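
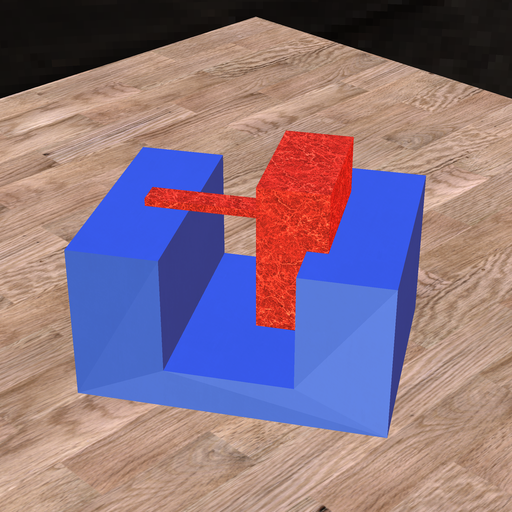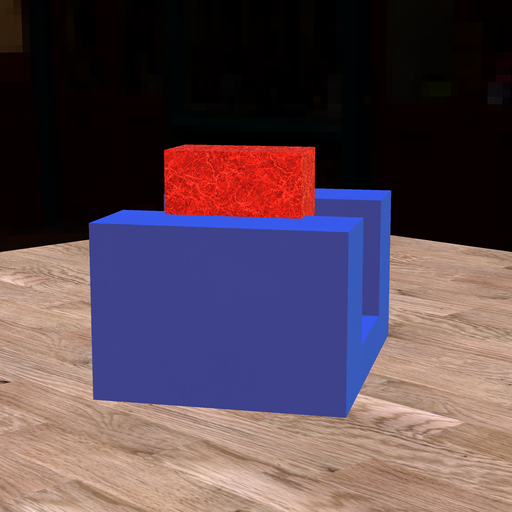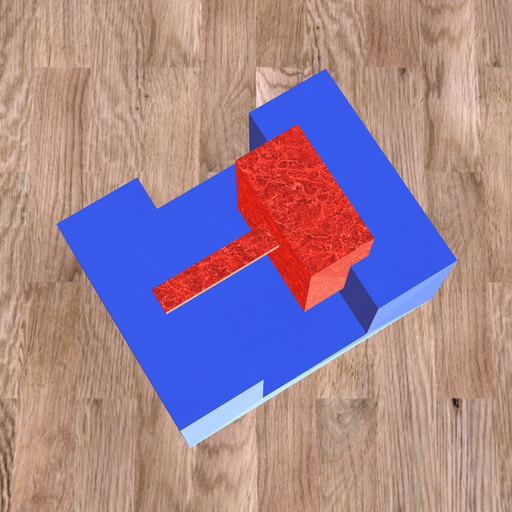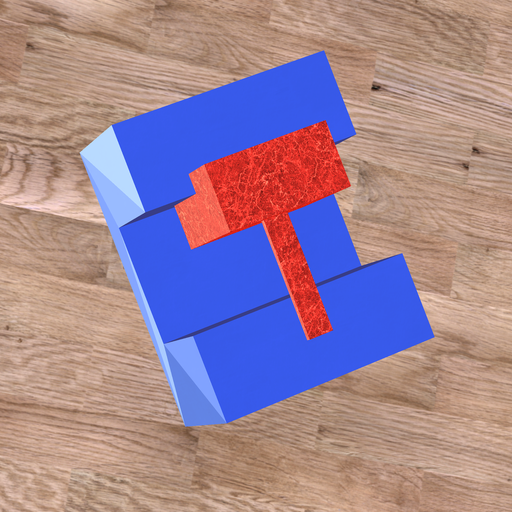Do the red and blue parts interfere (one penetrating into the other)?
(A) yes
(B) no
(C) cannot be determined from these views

(A) yes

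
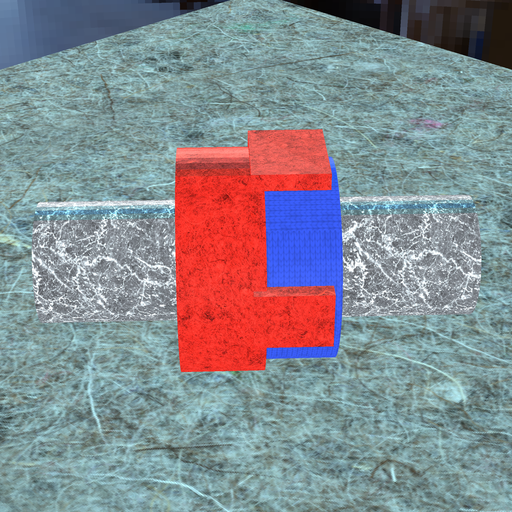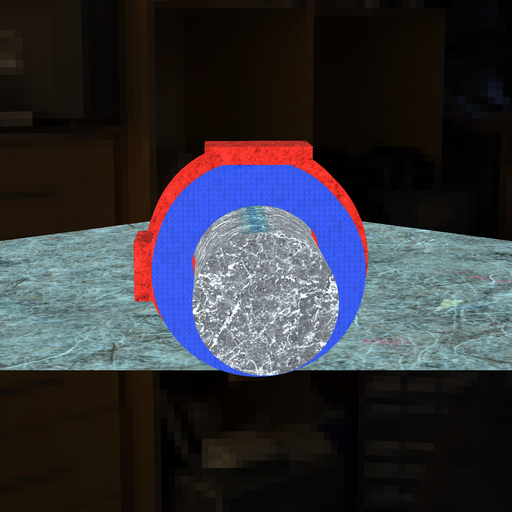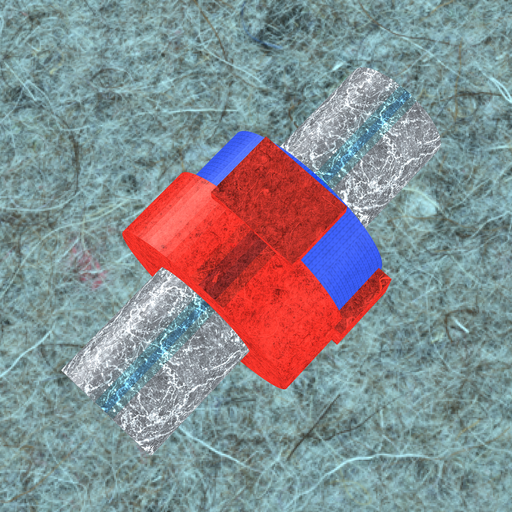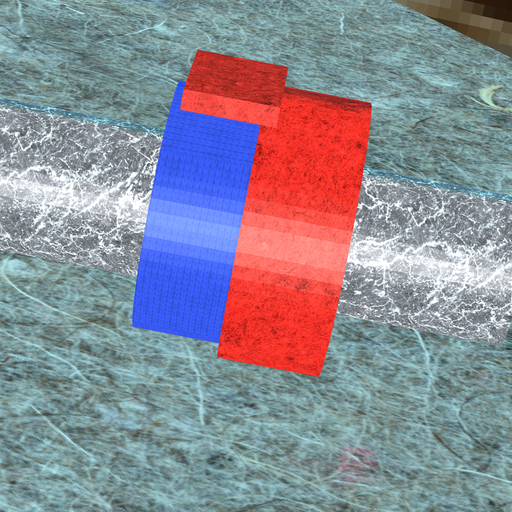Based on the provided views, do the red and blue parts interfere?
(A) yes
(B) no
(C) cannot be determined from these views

(A) yes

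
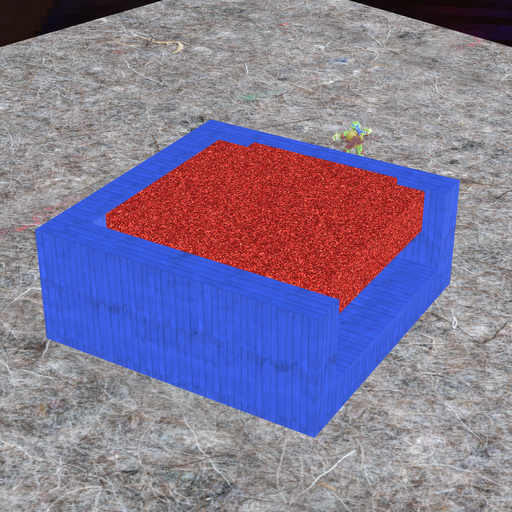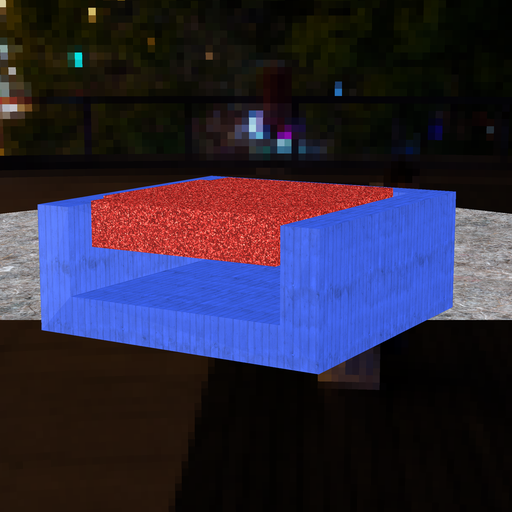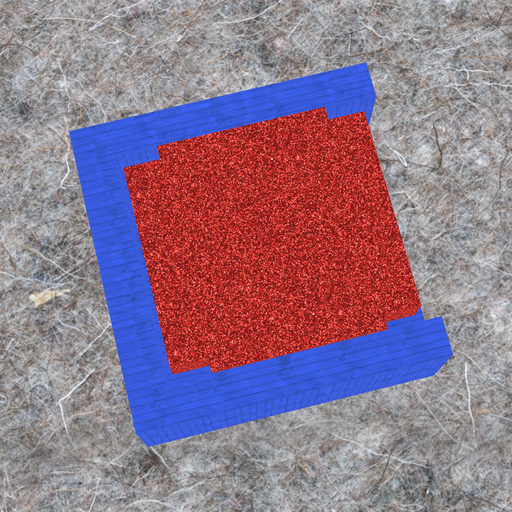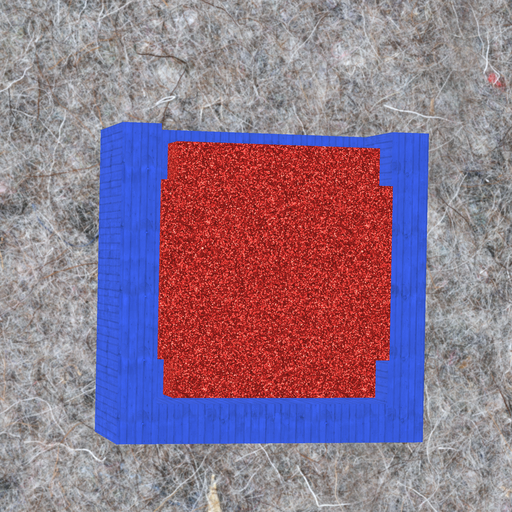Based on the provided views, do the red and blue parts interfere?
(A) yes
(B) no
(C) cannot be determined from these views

(B) no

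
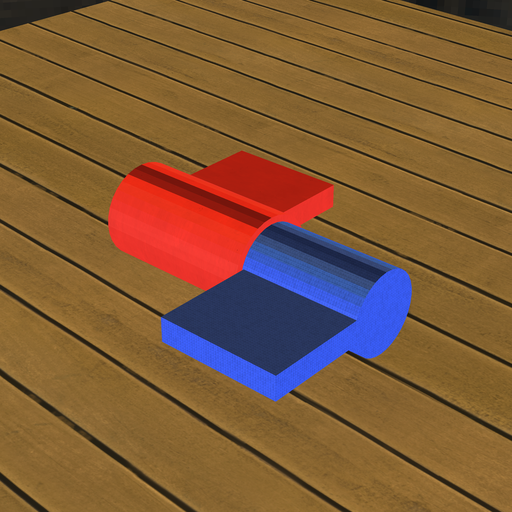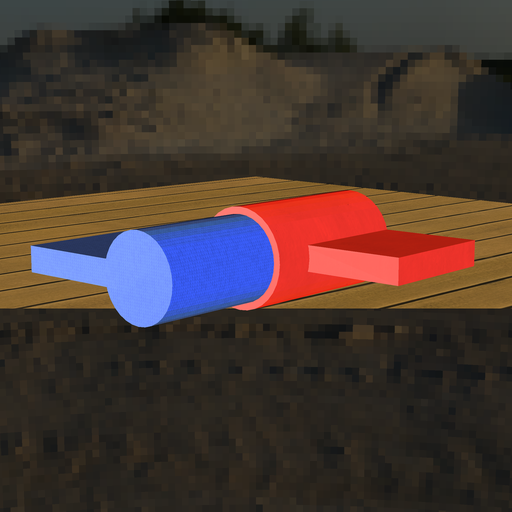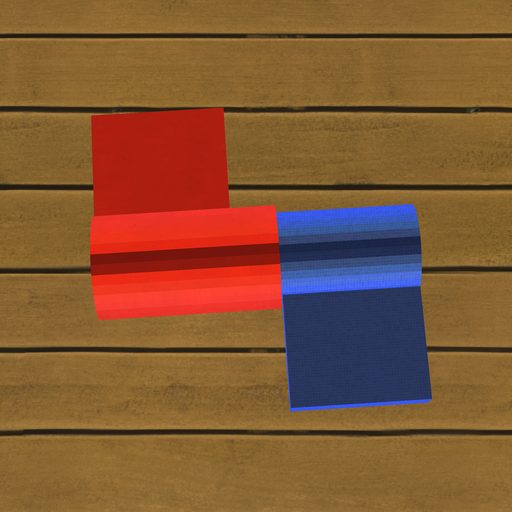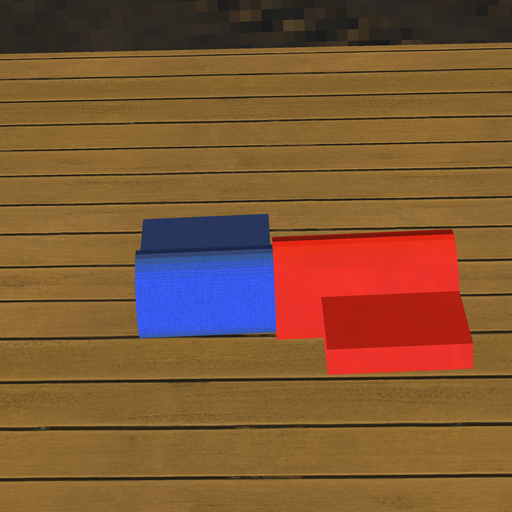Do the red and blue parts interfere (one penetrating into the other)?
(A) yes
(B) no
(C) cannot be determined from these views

(A) yes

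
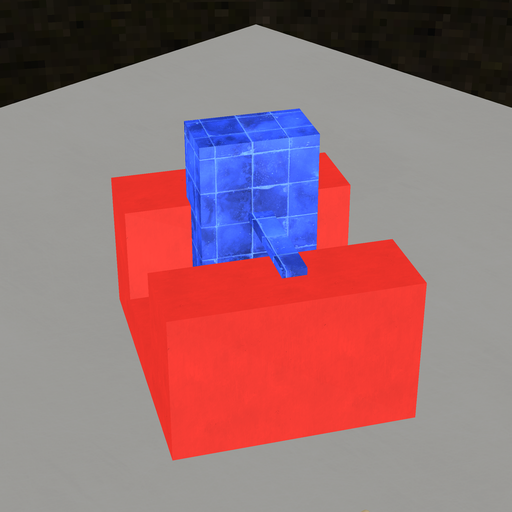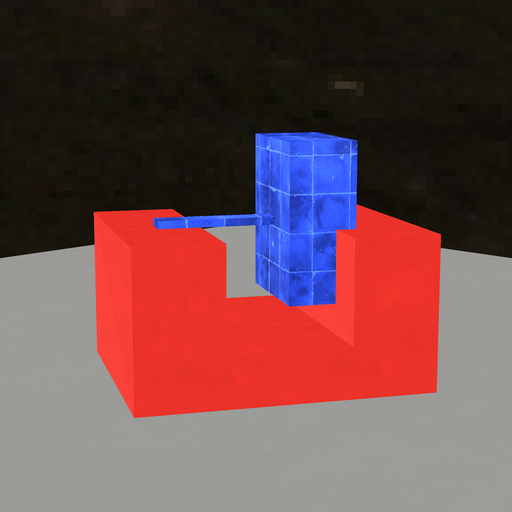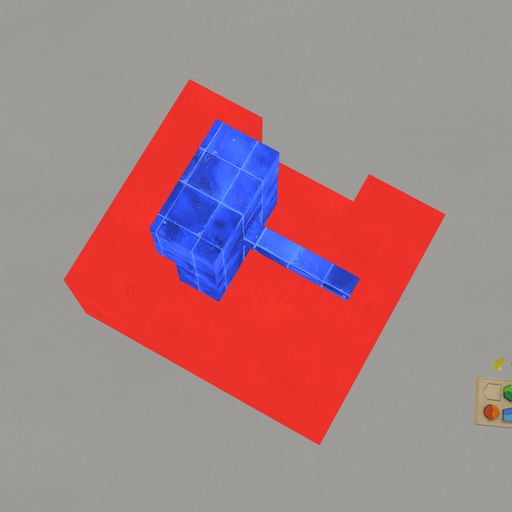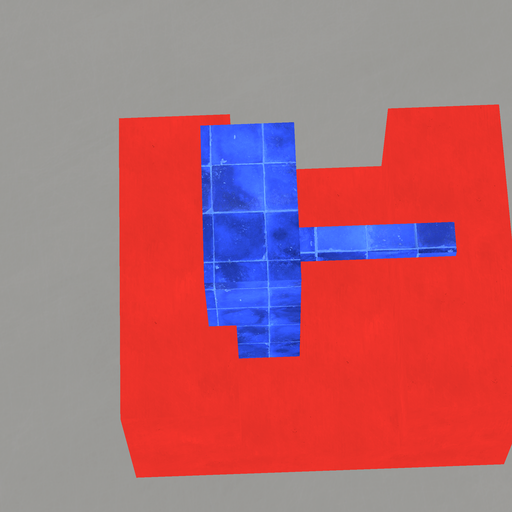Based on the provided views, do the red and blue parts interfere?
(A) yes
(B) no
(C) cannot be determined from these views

(A) yes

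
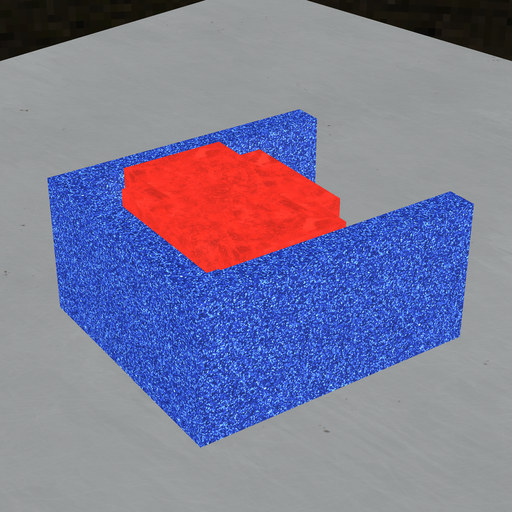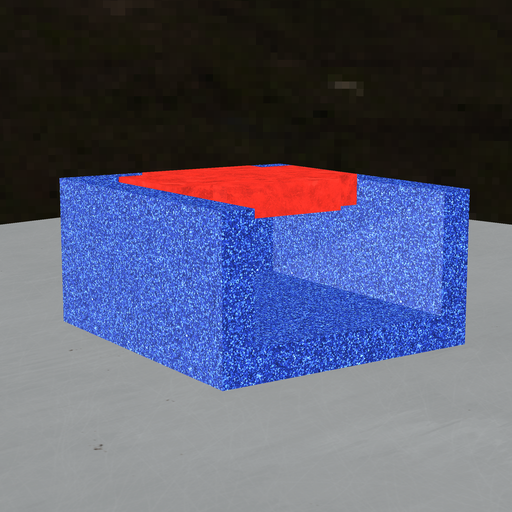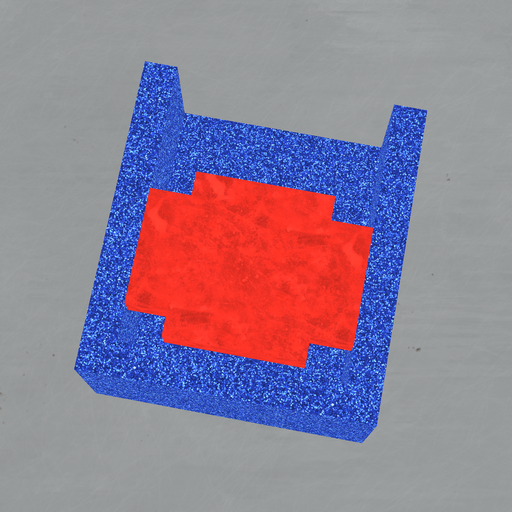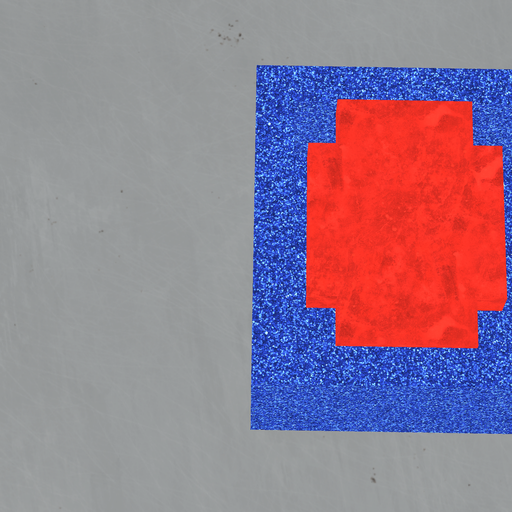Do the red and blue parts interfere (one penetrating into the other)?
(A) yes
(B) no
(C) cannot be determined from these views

(B) no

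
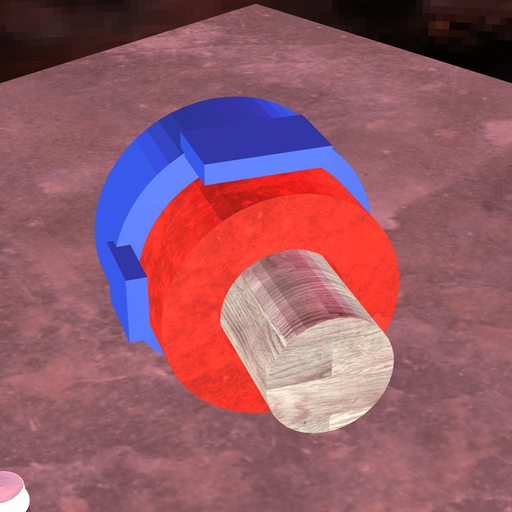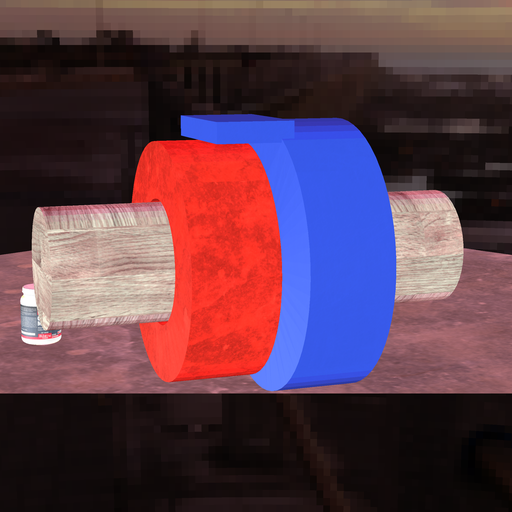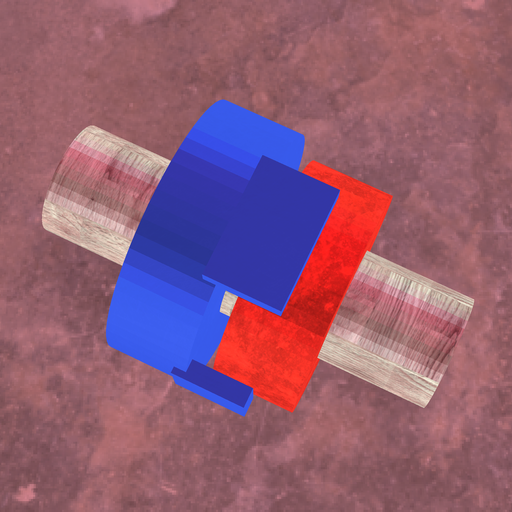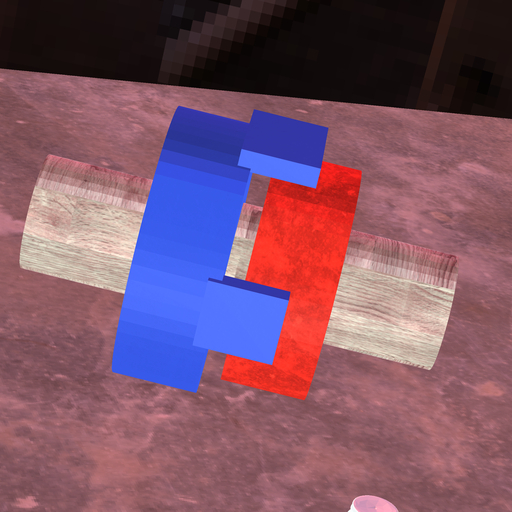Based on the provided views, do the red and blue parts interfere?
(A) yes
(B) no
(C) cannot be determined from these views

(B) no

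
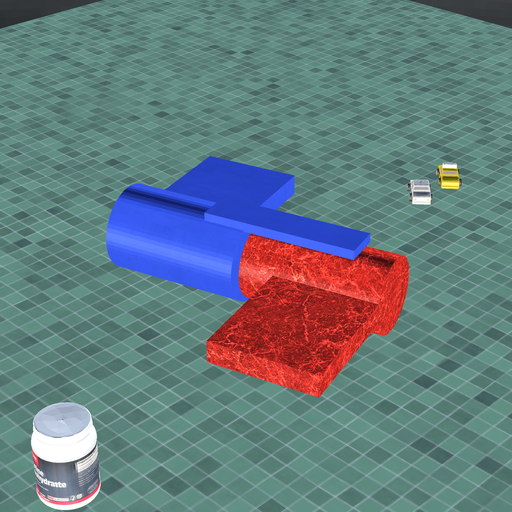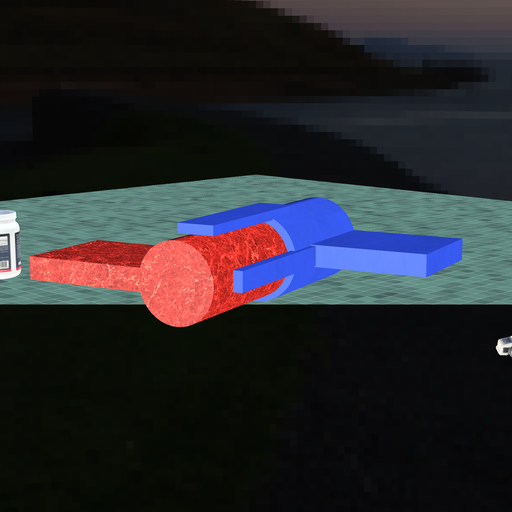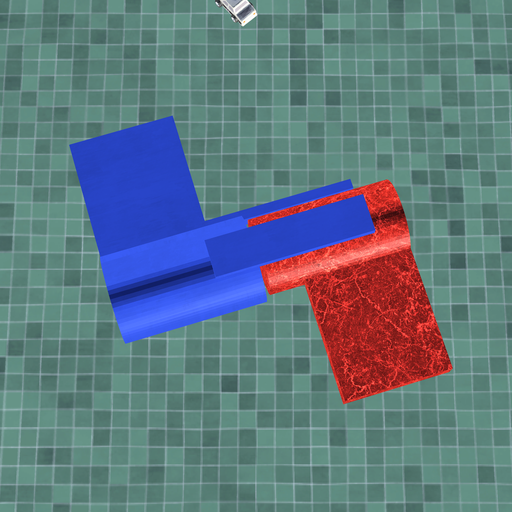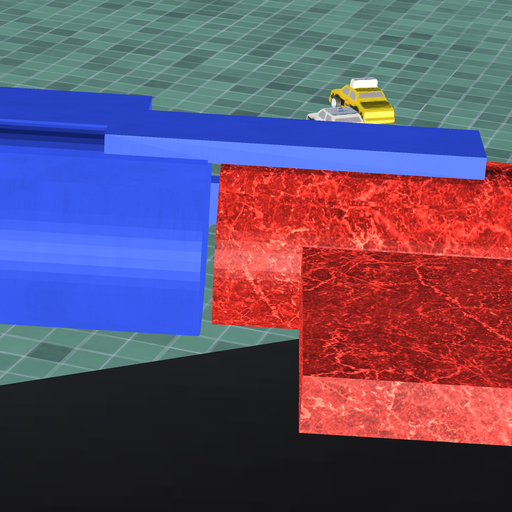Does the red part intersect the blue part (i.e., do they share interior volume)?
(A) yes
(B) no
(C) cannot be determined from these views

(B) no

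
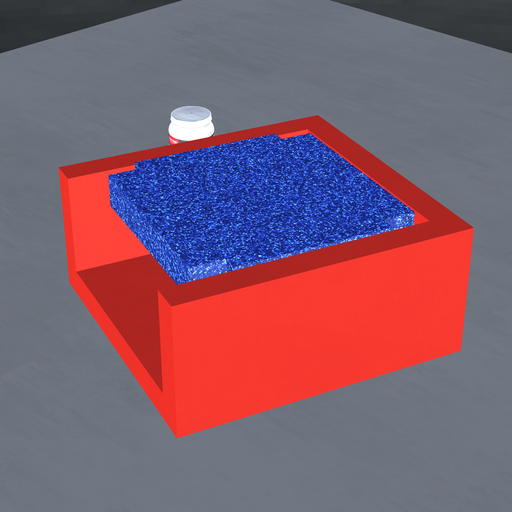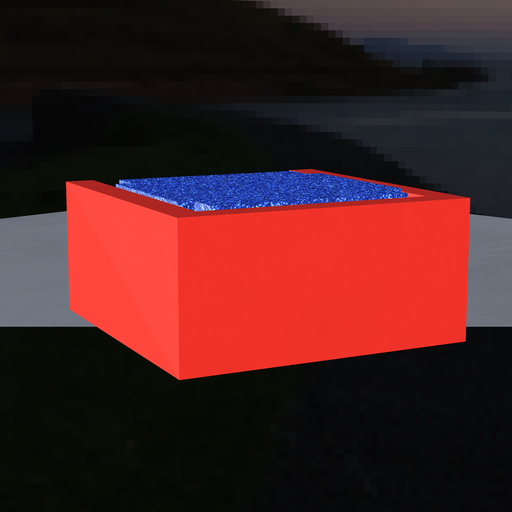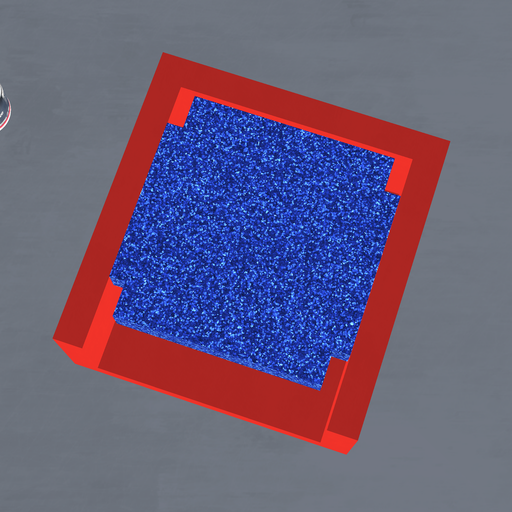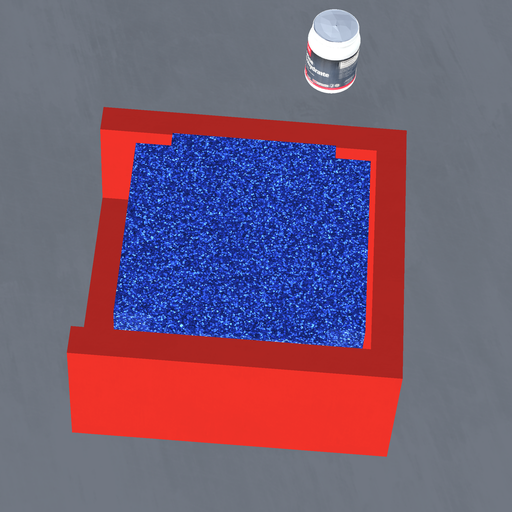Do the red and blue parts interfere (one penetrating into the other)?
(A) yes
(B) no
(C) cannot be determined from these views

(B) no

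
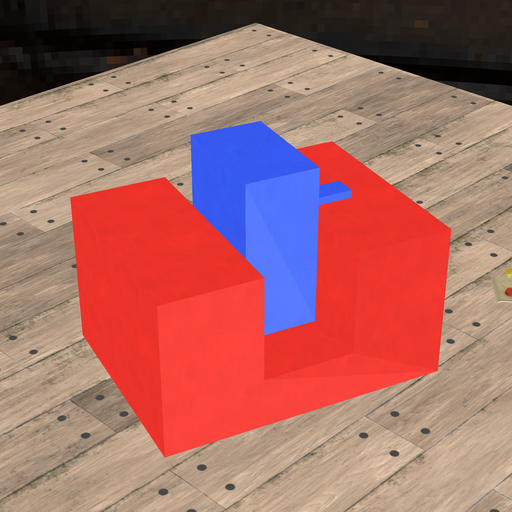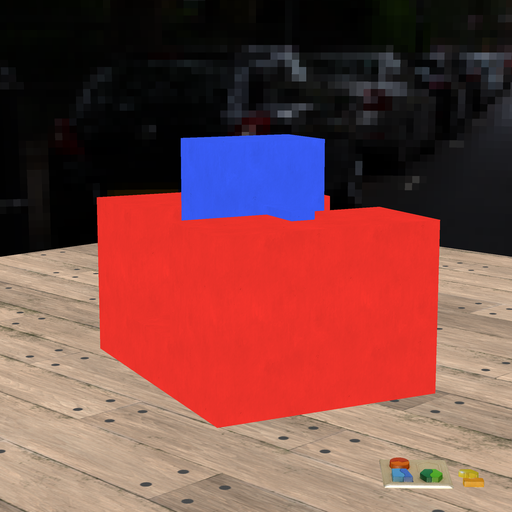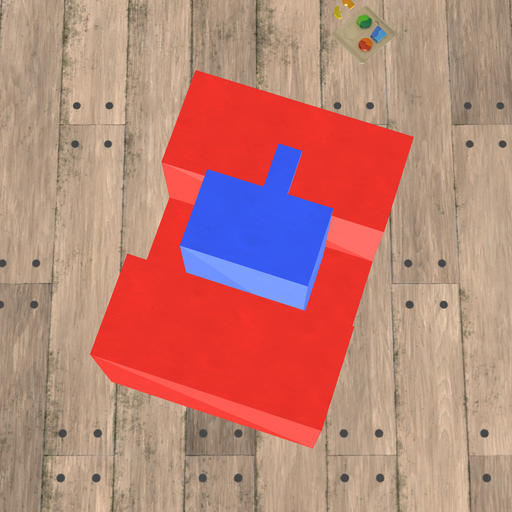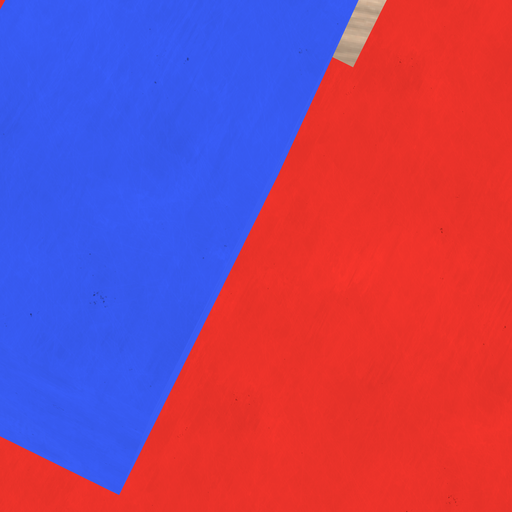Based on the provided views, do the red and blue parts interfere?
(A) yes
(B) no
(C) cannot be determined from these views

(B) no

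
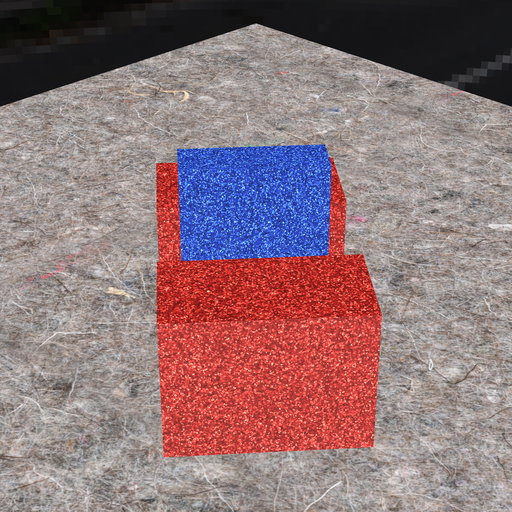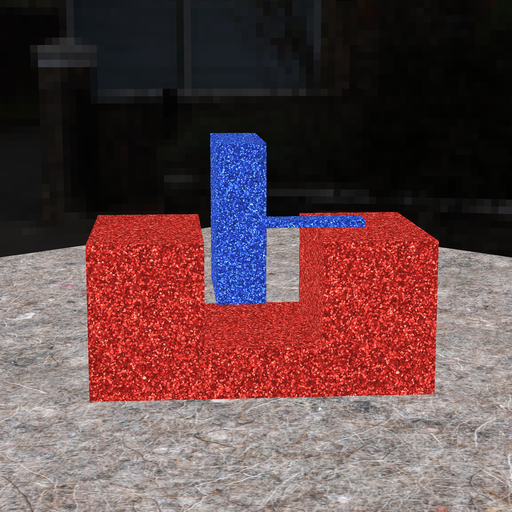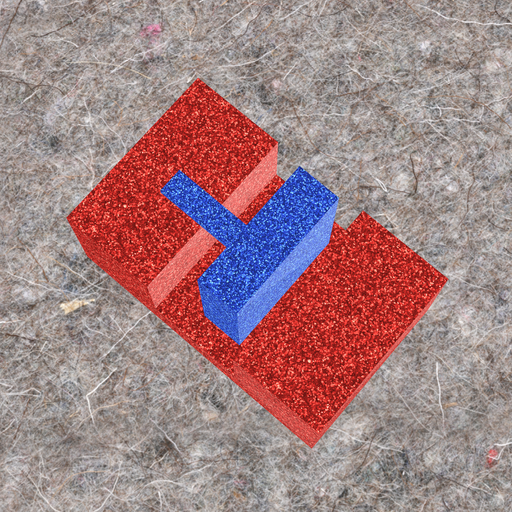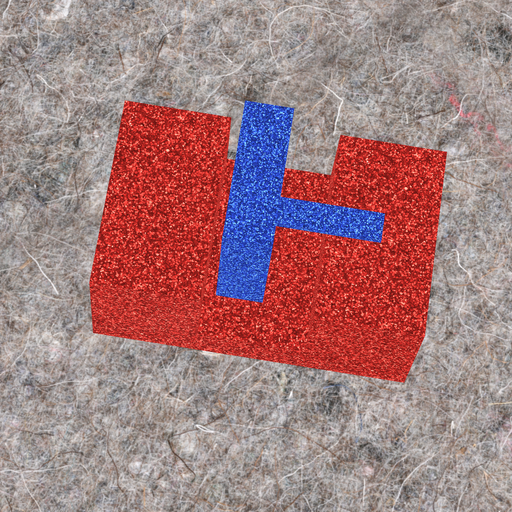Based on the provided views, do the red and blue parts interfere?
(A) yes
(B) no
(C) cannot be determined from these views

(B) no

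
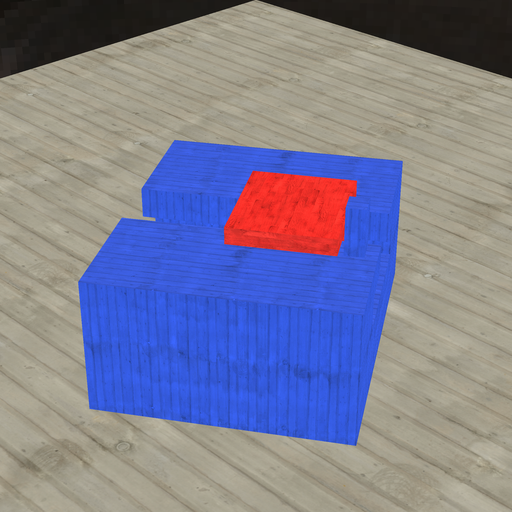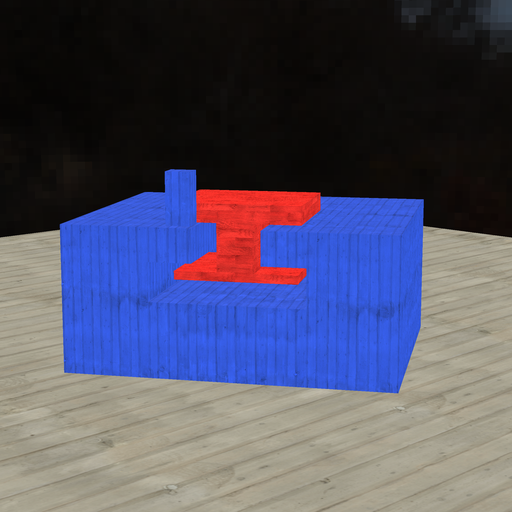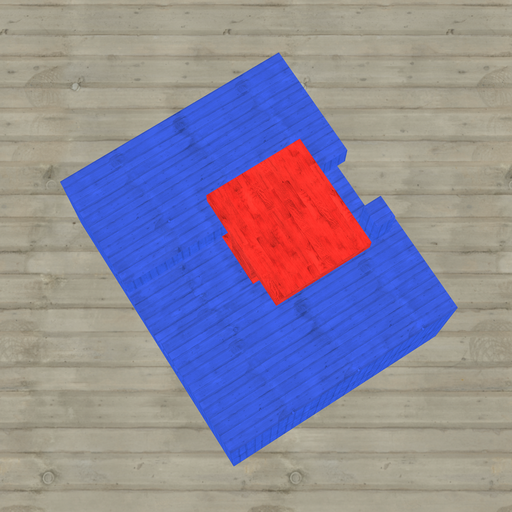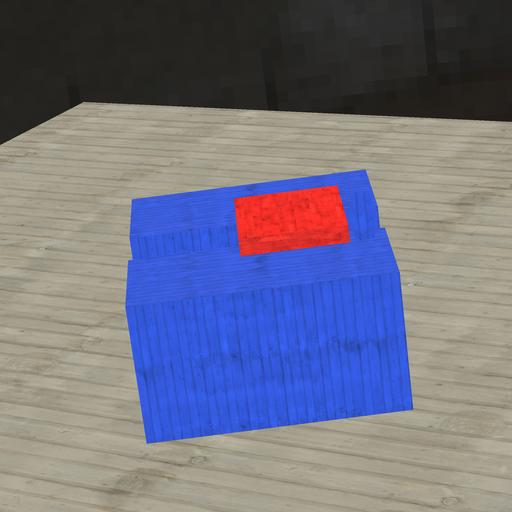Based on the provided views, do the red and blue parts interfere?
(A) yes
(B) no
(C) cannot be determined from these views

(B) no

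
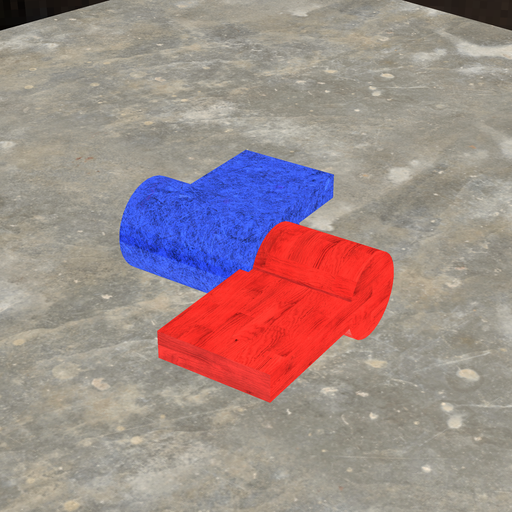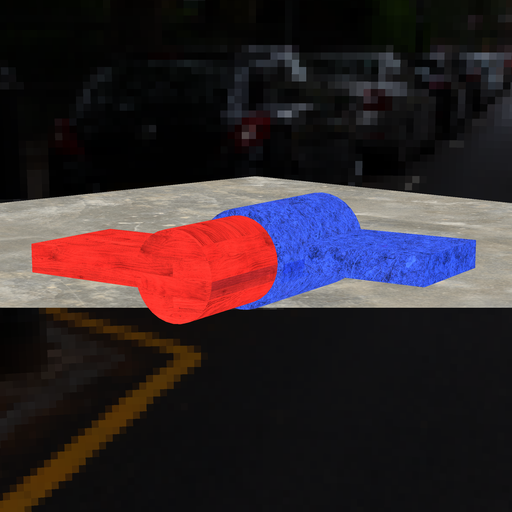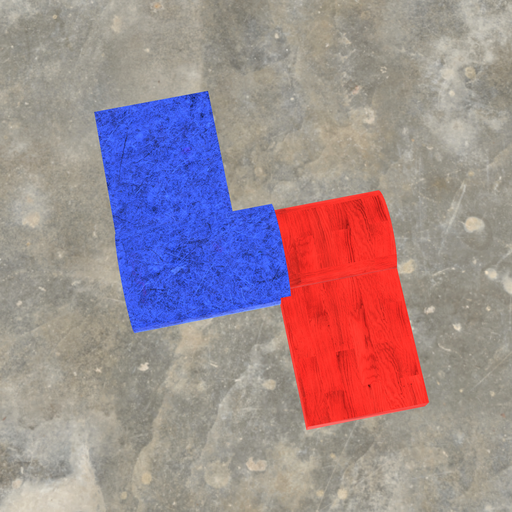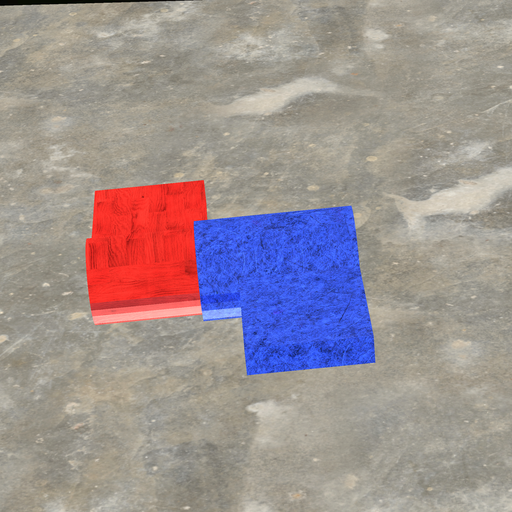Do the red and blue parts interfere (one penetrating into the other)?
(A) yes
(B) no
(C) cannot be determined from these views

(A) yes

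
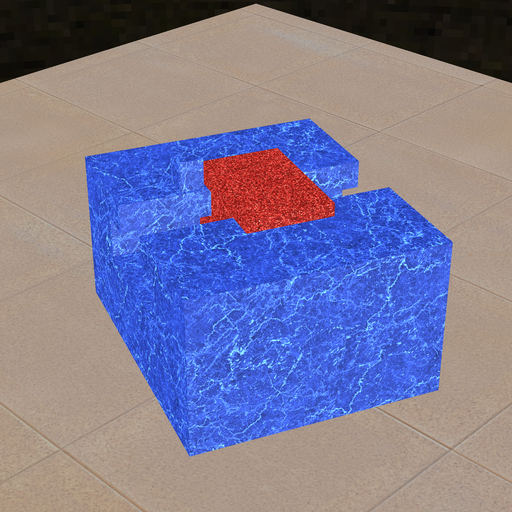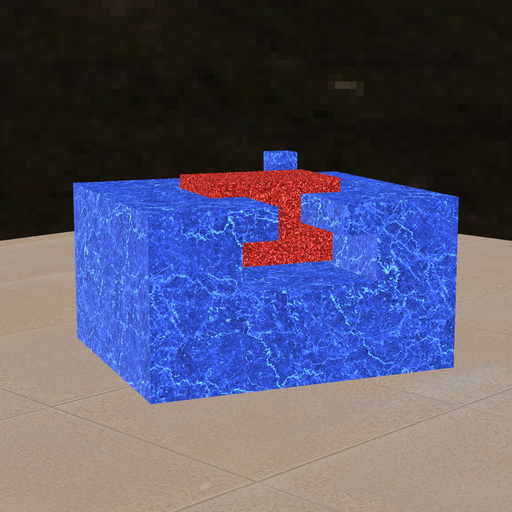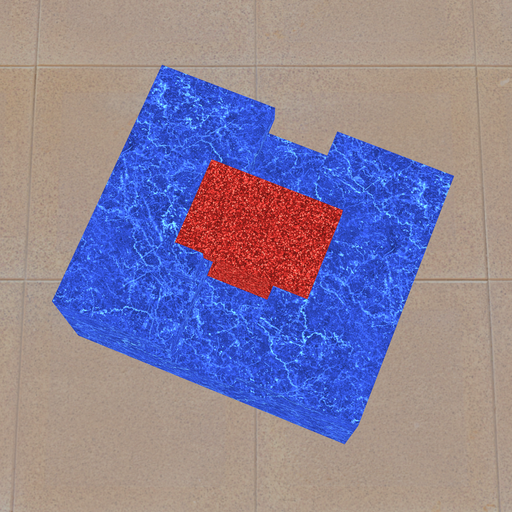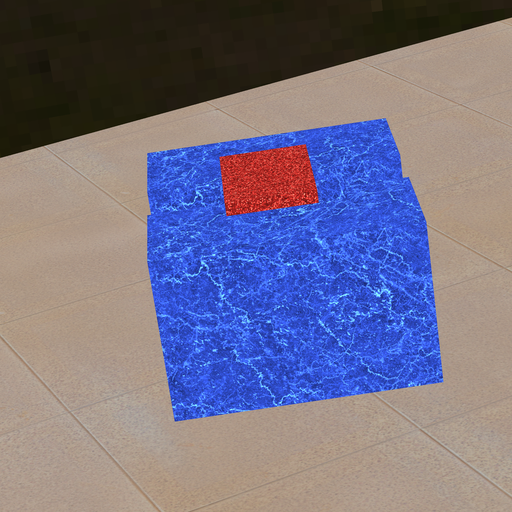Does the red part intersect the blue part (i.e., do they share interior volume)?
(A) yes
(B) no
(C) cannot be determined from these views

(B) no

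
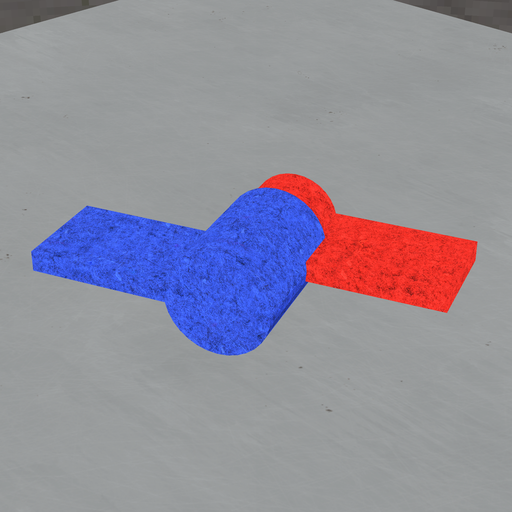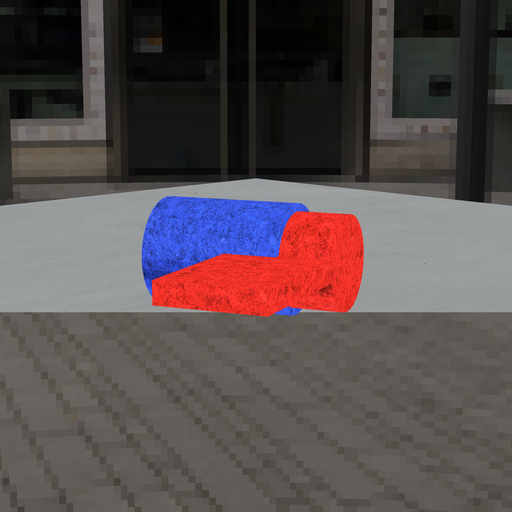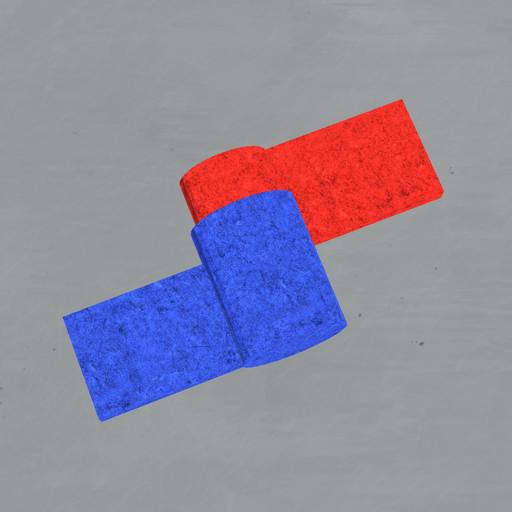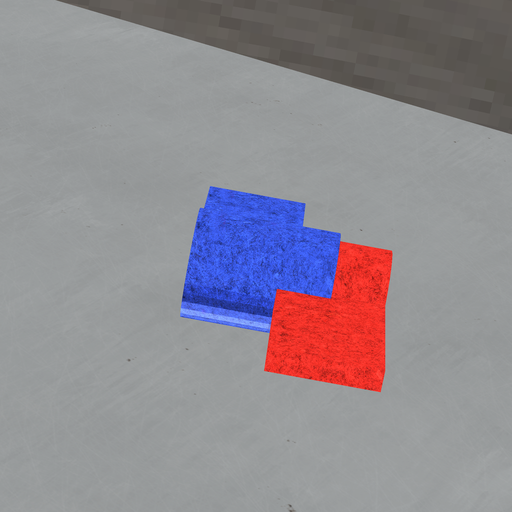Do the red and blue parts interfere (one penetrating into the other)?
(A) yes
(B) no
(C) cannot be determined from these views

(A) yes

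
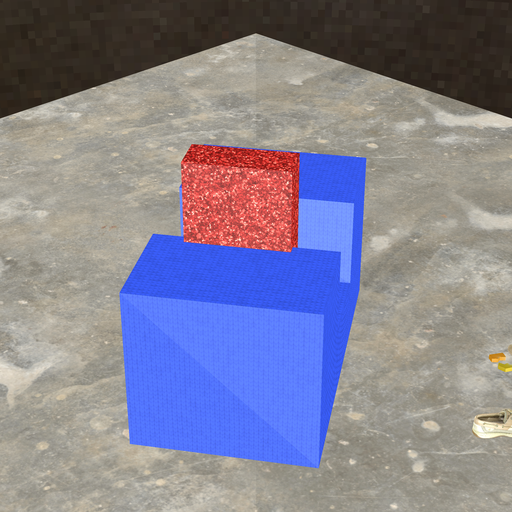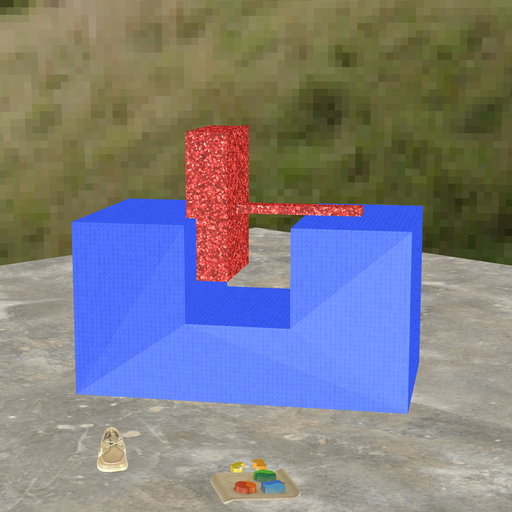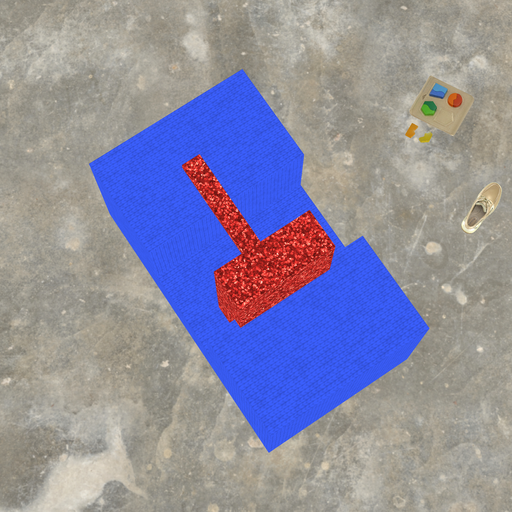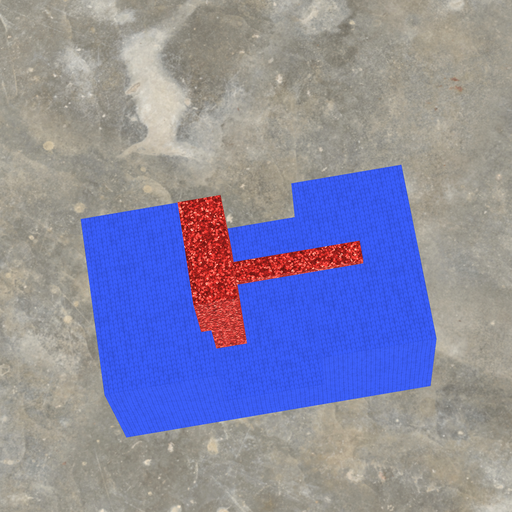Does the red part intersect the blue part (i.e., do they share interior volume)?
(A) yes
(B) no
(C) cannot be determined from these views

(A) yes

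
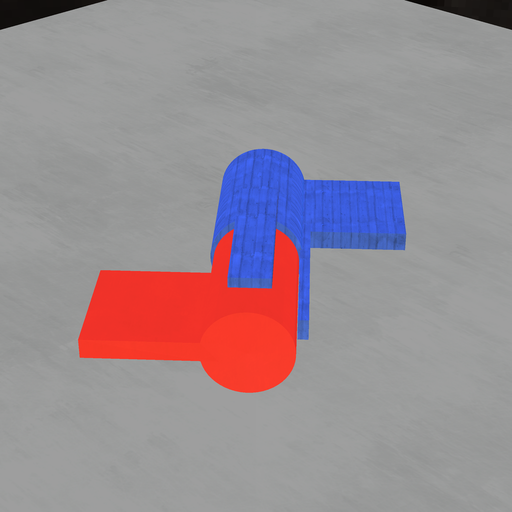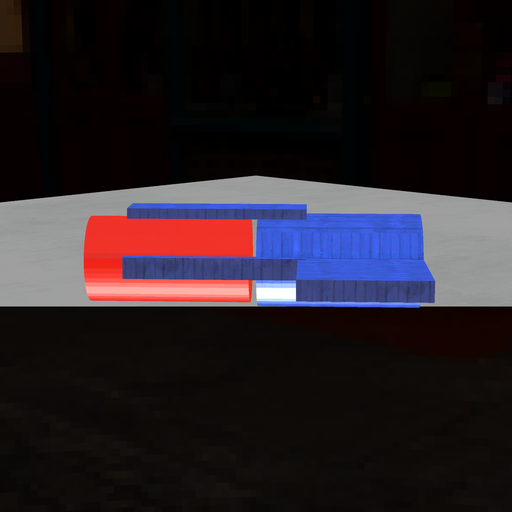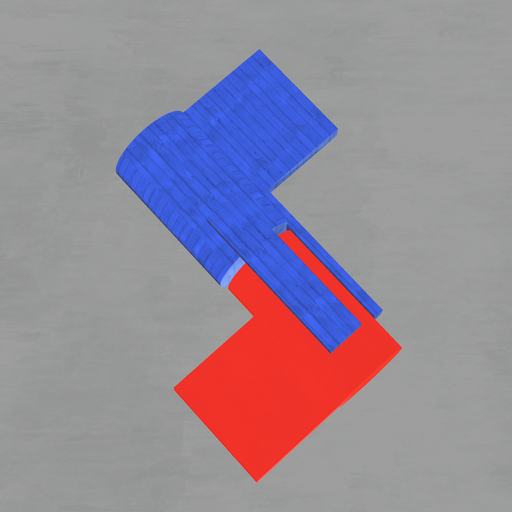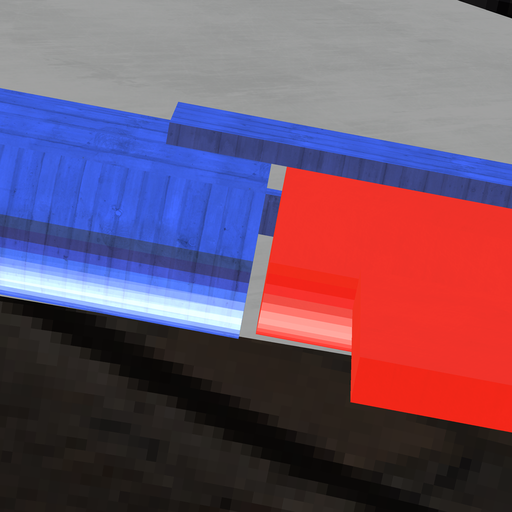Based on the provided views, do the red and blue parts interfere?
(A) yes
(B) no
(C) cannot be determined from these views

(B) no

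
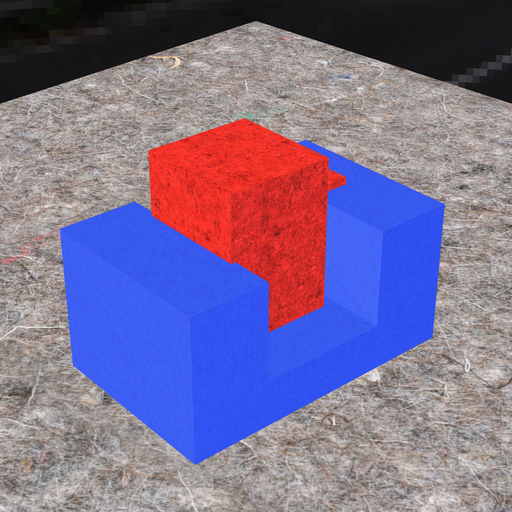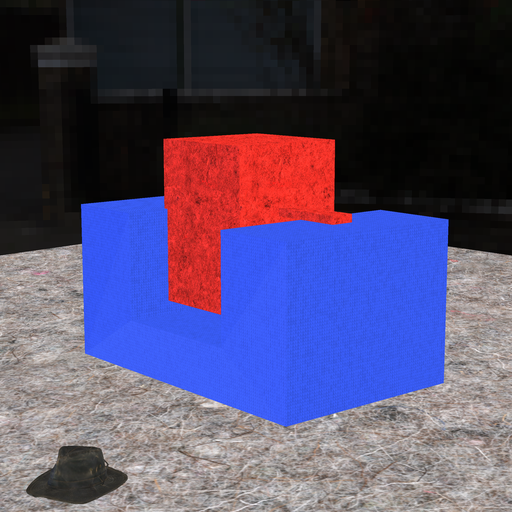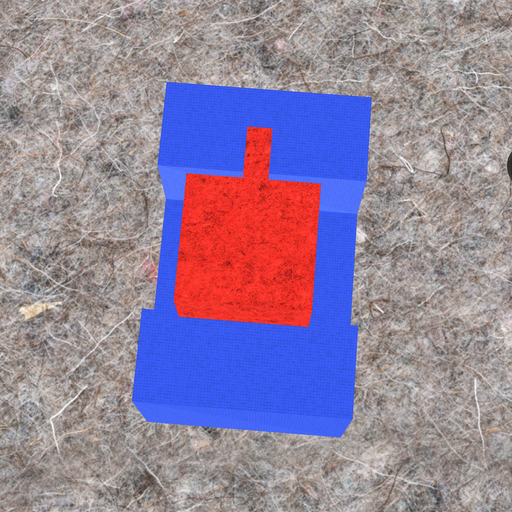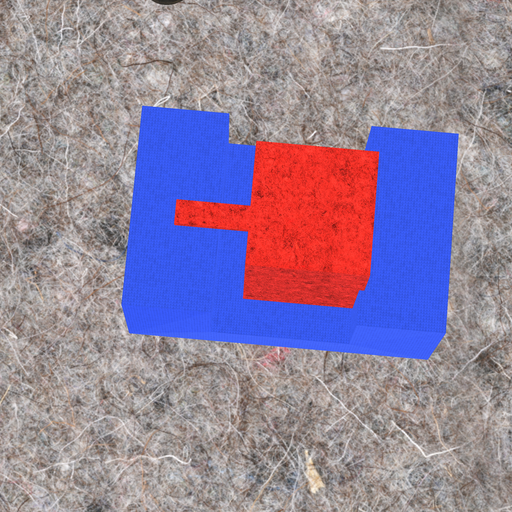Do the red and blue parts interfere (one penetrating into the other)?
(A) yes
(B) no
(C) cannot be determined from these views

(A) yes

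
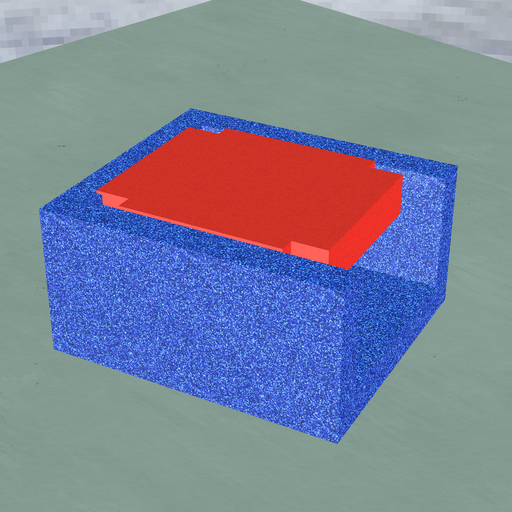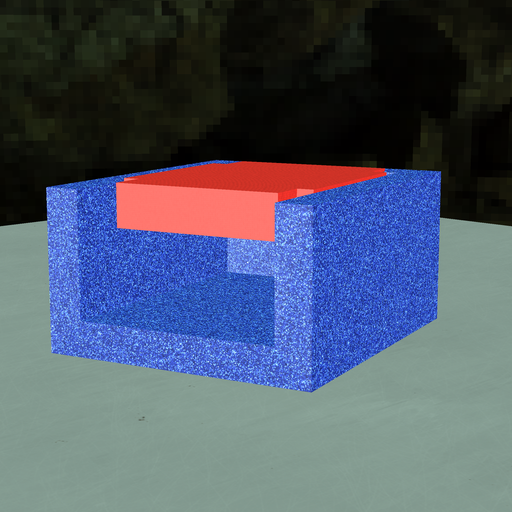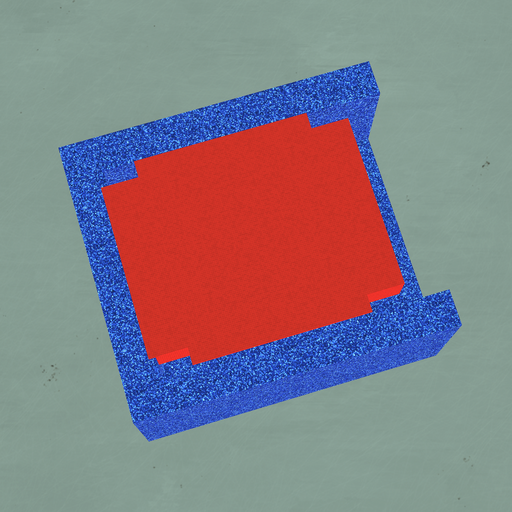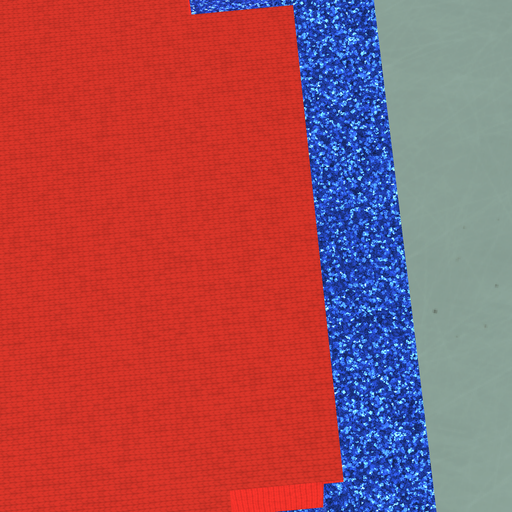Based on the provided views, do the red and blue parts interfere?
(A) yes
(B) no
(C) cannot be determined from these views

(A) yes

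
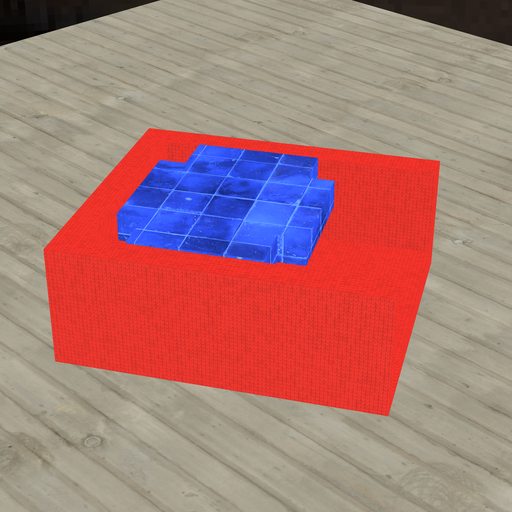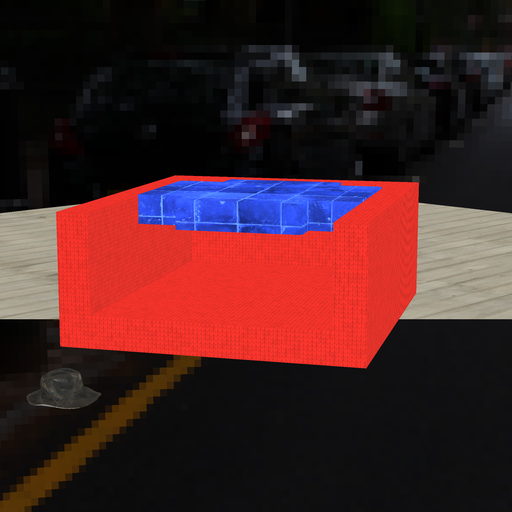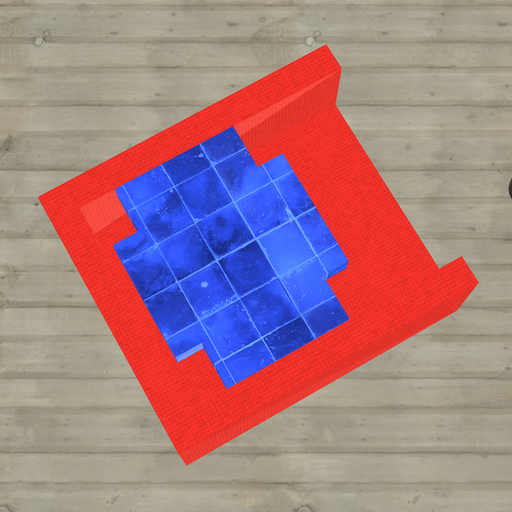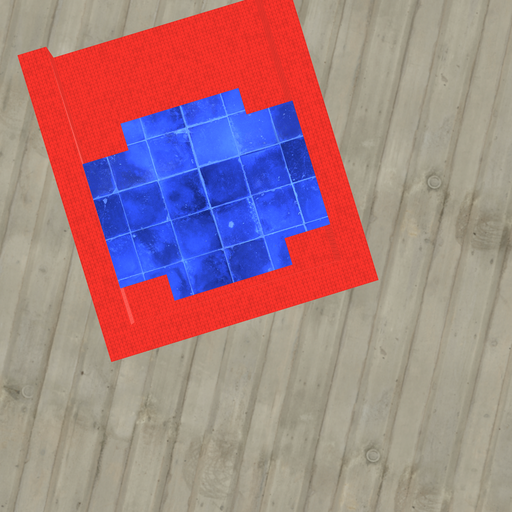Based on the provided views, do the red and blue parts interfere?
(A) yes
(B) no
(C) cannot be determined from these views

(B) no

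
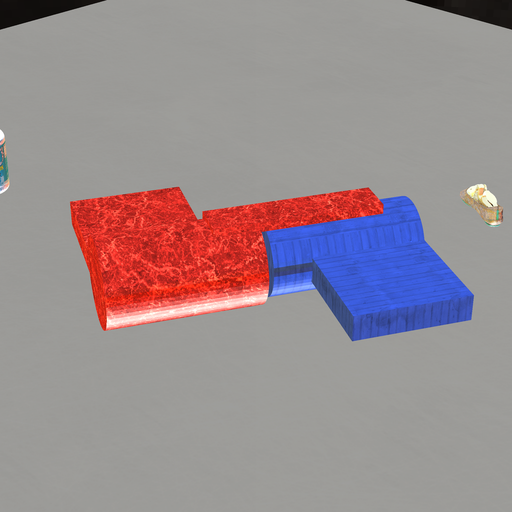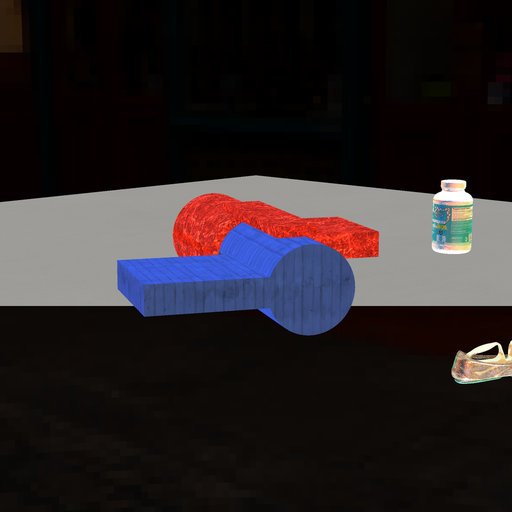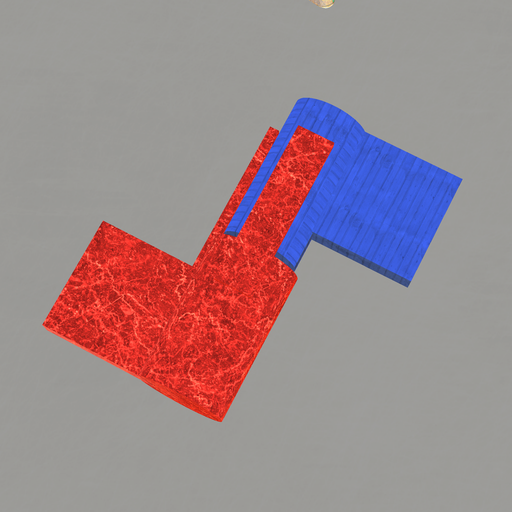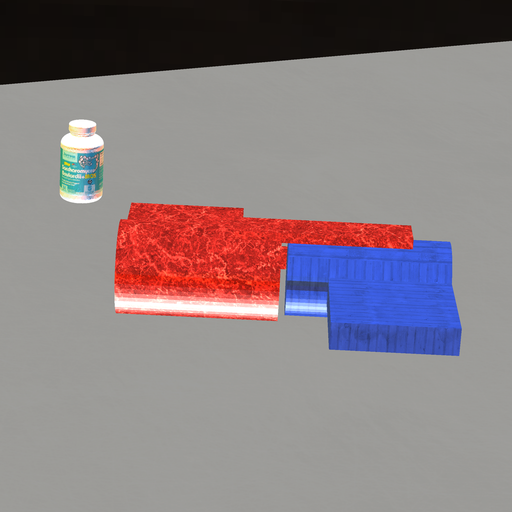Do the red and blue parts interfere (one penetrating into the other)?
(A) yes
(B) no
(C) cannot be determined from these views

(B) no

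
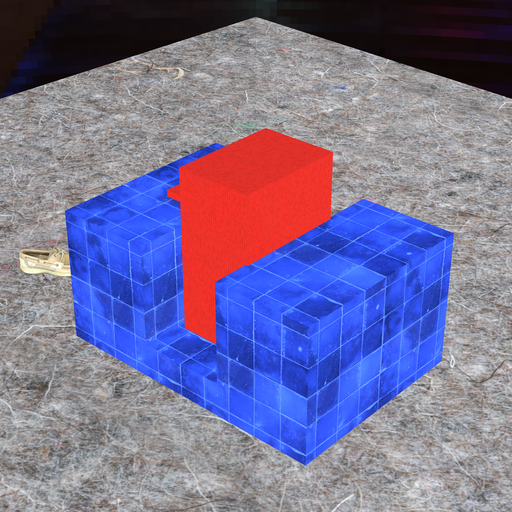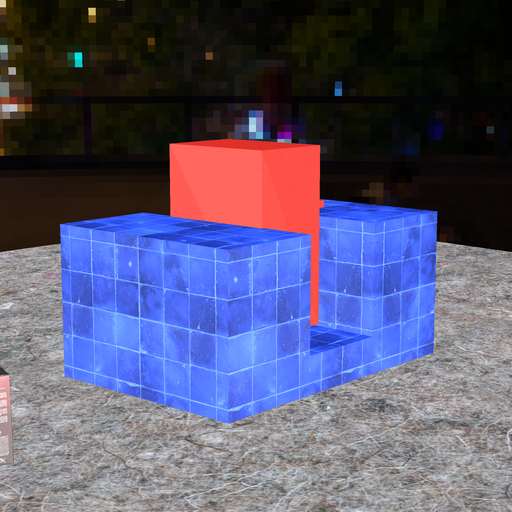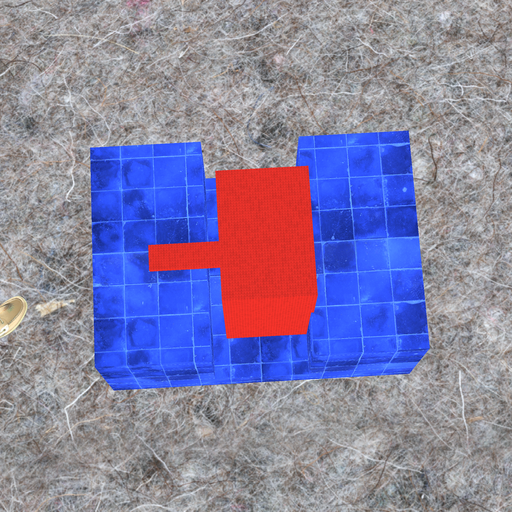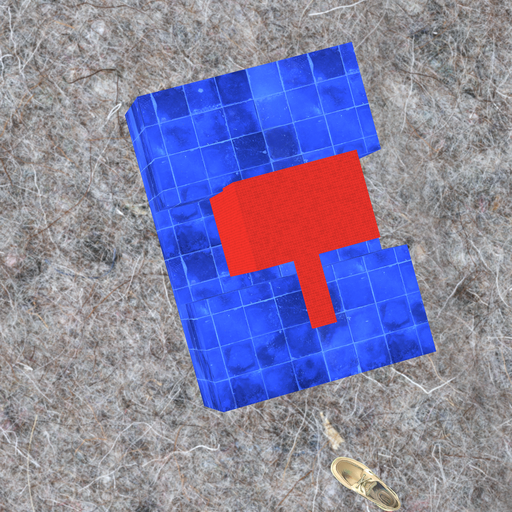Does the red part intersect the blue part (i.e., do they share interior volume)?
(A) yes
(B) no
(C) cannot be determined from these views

(A) yes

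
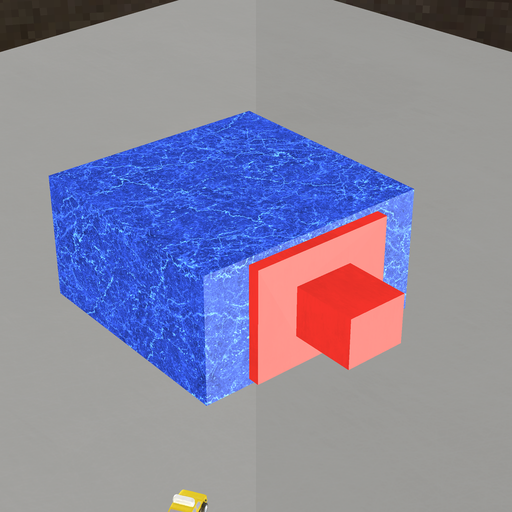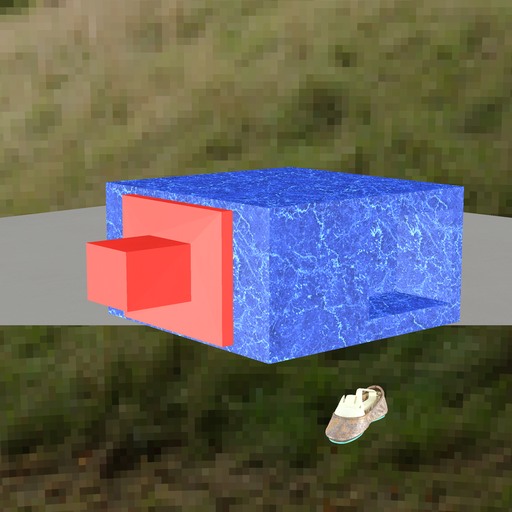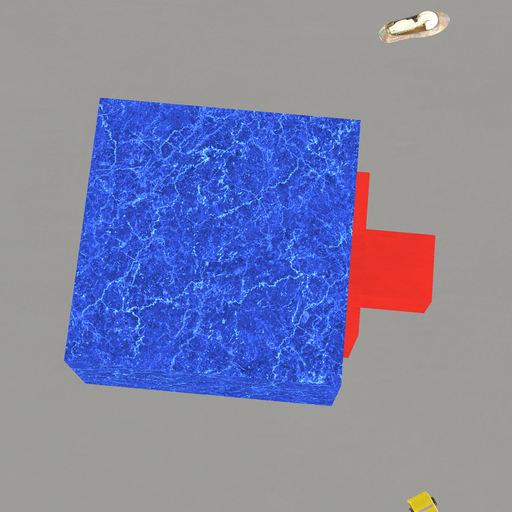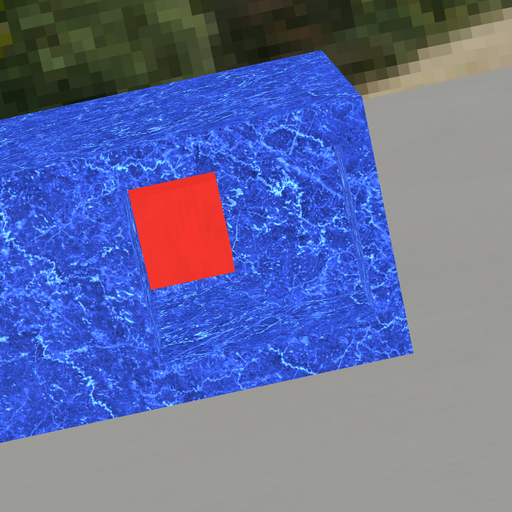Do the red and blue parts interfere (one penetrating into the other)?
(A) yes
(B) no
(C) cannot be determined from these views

(B) no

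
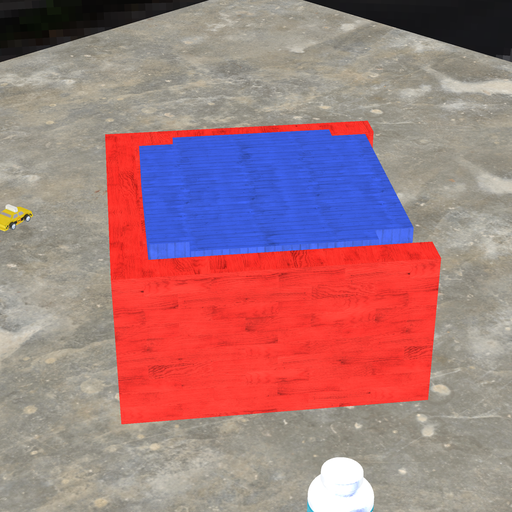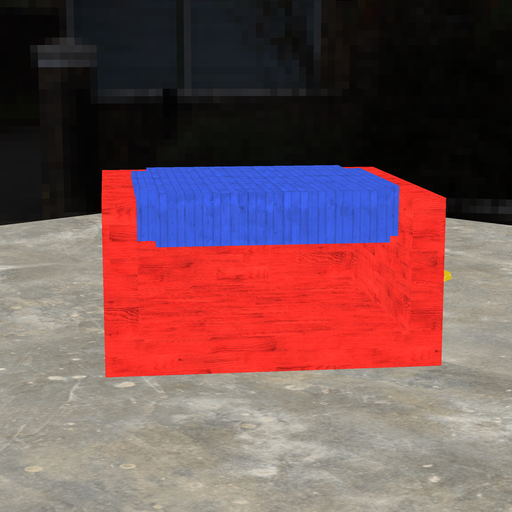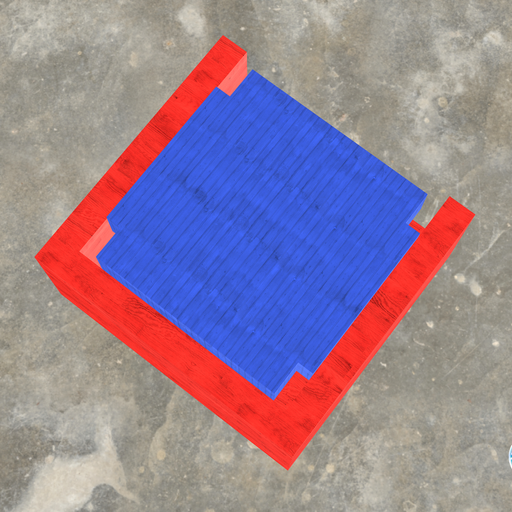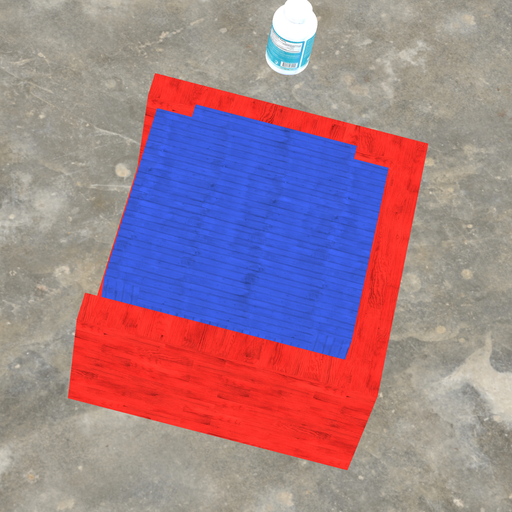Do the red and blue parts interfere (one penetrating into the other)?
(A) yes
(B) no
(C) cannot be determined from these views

(B) no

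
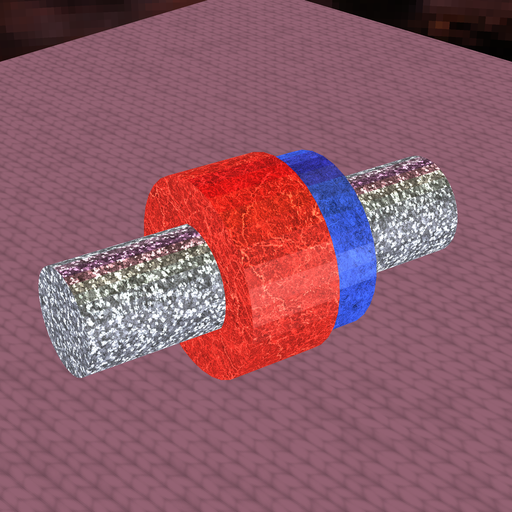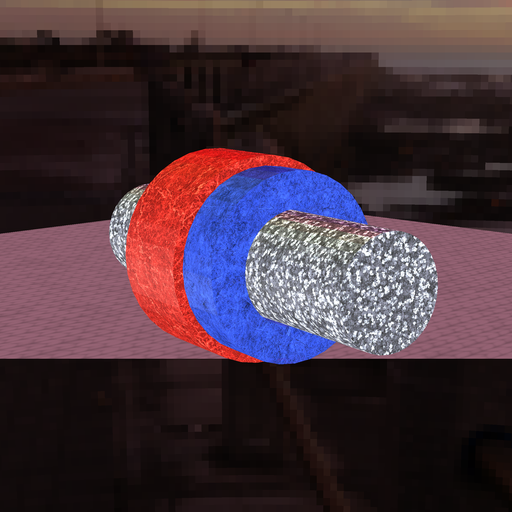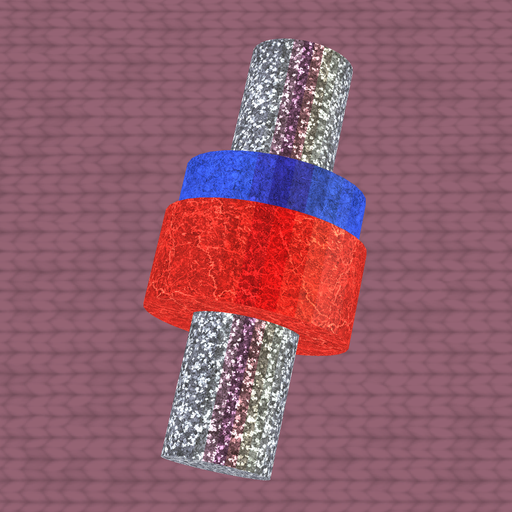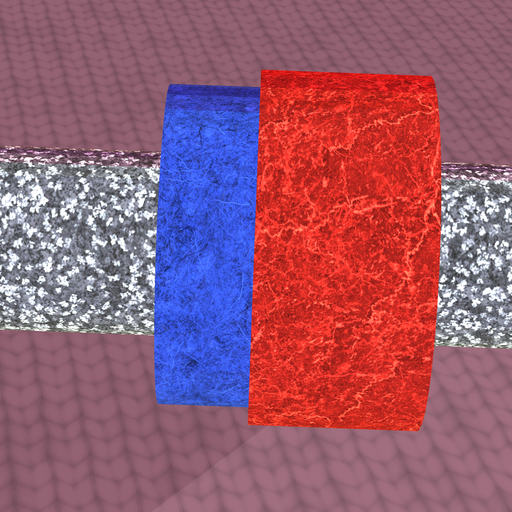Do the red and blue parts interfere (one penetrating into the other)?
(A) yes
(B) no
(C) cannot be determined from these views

(A) yes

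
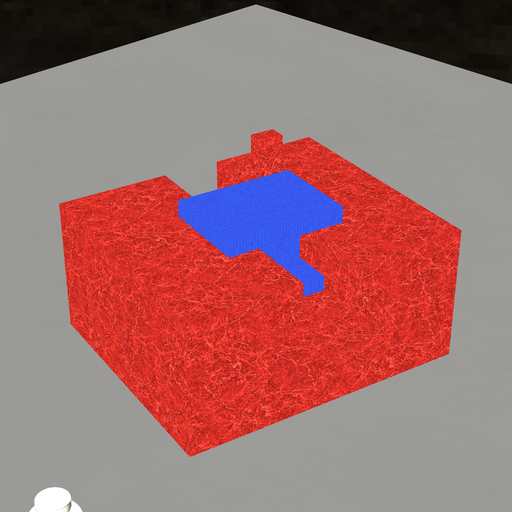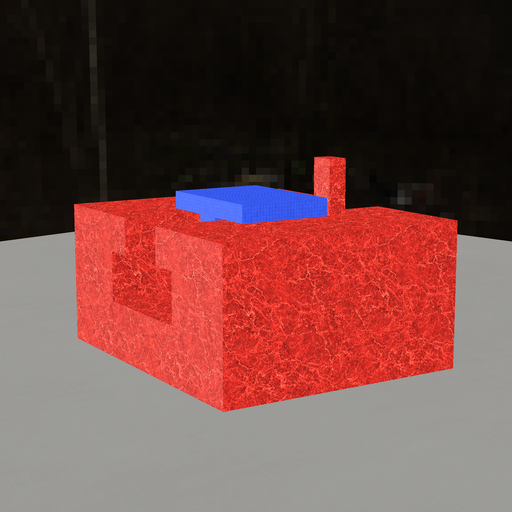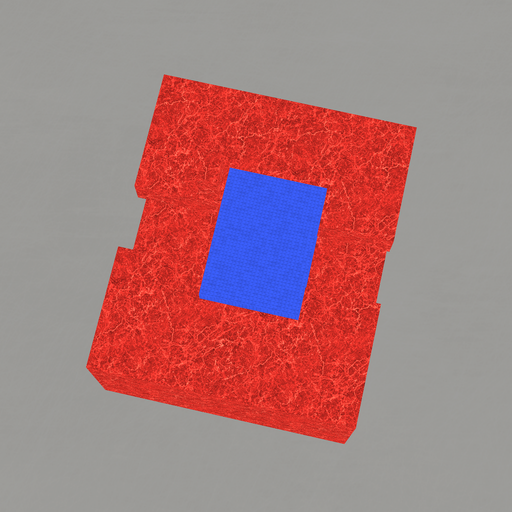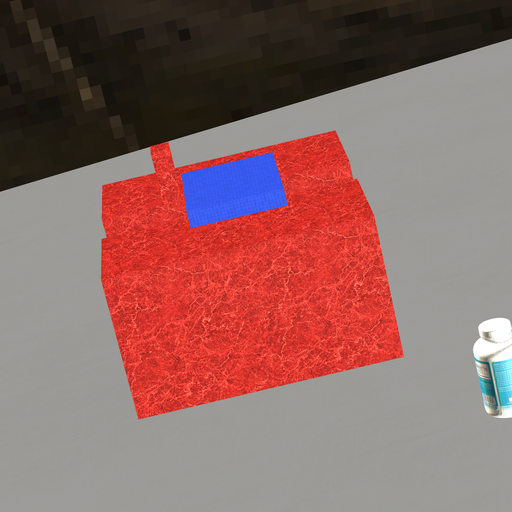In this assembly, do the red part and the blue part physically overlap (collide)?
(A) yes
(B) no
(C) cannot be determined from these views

(B) no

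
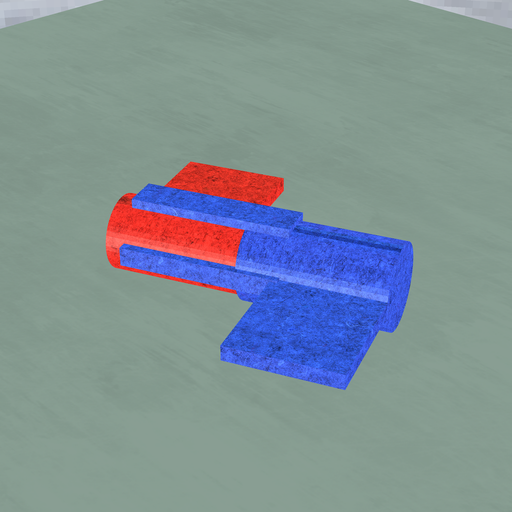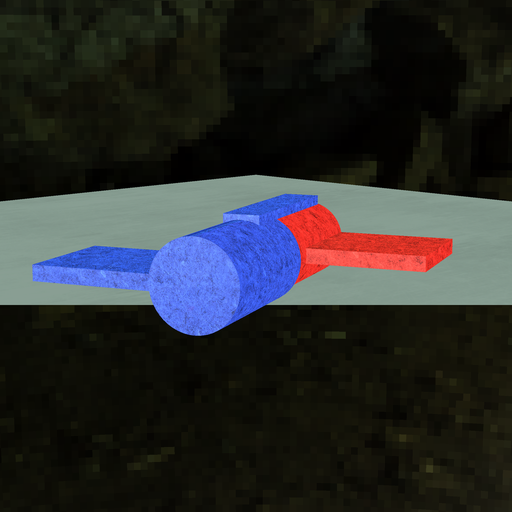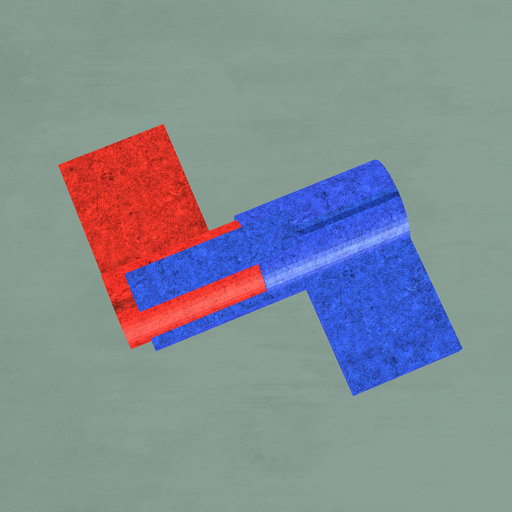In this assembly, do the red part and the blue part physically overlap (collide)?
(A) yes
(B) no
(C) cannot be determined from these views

(A) yes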